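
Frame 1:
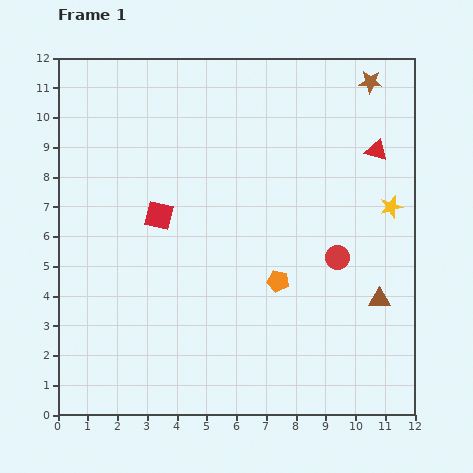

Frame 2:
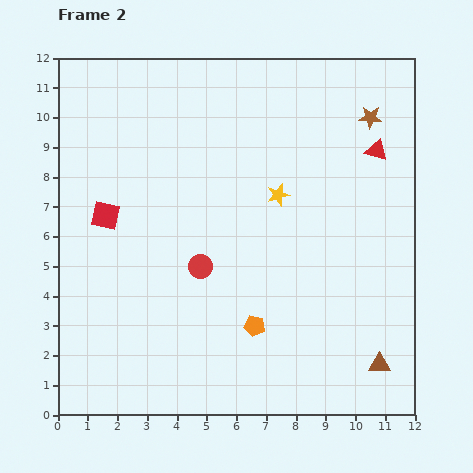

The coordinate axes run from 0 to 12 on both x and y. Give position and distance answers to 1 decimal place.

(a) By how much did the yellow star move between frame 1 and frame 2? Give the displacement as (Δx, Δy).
(-3.8, 0.4)

The yellow star was at (11.2, 7.0) in frame 1 and (7.4, 7.4) in frame 2.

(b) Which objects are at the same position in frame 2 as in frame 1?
the red triangle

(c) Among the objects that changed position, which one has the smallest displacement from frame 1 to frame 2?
the brown star

(moved 1.2)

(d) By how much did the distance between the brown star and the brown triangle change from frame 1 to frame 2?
+1.0

Distance in frame 1: 7.3. Distance in frame 2: 8.3.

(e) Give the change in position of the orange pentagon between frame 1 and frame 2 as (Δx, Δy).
(-0.8, -1.5)

The orange pentagon was at (7.4, 4.5) in frame 1 and (6.6, 3.0) in frame 2.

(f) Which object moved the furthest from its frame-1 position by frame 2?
the red circle

(moved 4.6; next 3.8)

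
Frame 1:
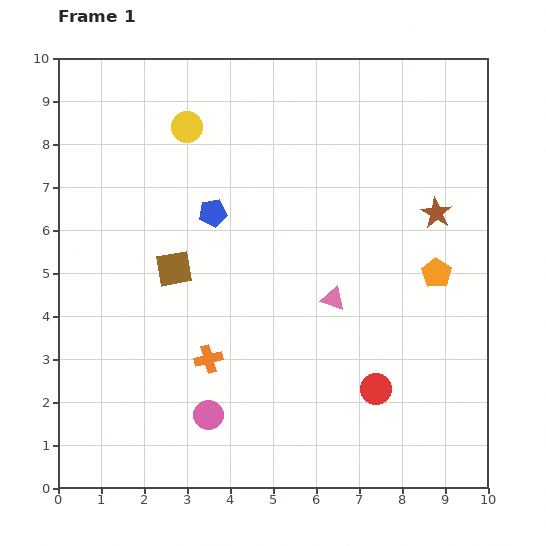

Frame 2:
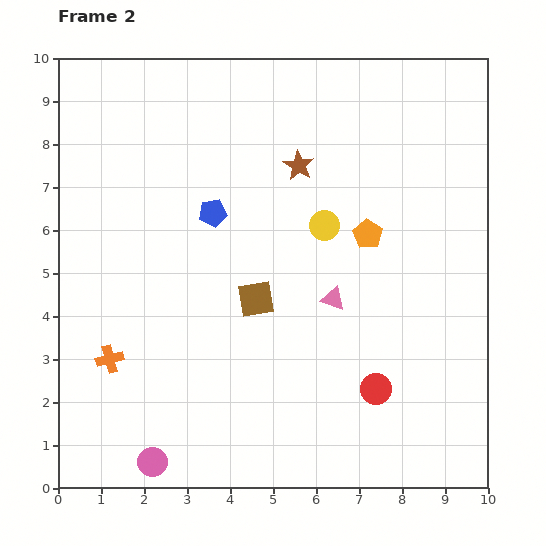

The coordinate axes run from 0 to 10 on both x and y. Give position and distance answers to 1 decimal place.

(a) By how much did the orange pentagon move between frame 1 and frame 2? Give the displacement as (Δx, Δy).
(-1.6, 0.9)

The orange pentagon was at (8.8, 5.0) in frame 1 and (7.2, 5.9) in frame 2.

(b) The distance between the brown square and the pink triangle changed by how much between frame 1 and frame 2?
-2.0

Distance in frame 1: 3.8. Distance in frame 2: 1.8.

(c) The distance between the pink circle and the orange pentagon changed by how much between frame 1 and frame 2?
+1.1

Distance in frame 1: 6.2. Distance in frame 2: 7.3.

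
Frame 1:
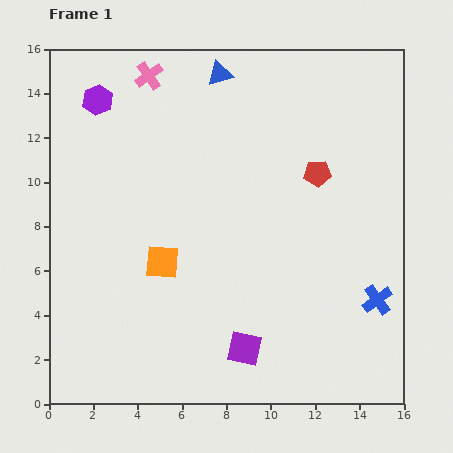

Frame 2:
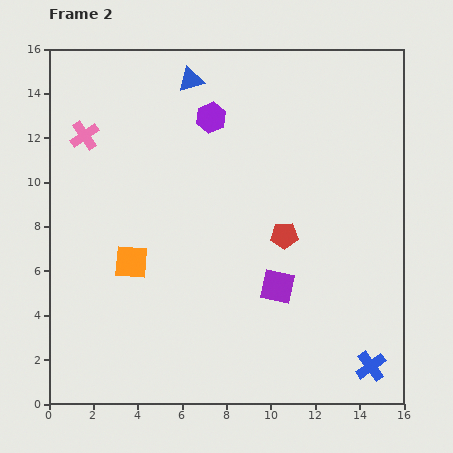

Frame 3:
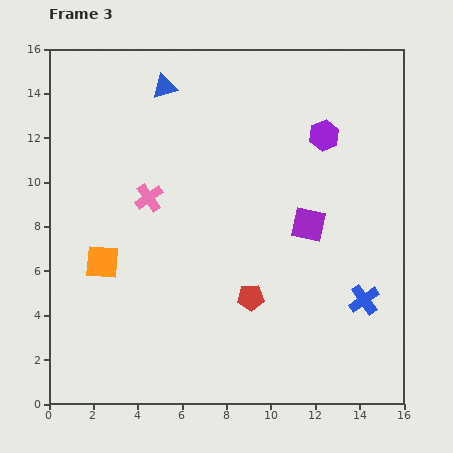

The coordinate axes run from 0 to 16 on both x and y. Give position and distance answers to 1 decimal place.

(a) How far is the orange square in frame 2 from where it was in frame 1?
1.4

The orange square moved from (5.1, 6.4) to (3.7, 6.4), a distance of √(1.4² + 0.0²) ≈ 1.4.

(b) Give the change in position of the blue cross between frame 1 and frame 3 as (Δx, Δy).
(-0.6, 0.0)

The blue cross was at (14.8, 4.7) in frame 1 and (14.2, 4.7) in frame 3.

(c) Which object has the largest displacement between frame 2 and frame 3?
the purple hexagon

(moved 5.2; next 4.0)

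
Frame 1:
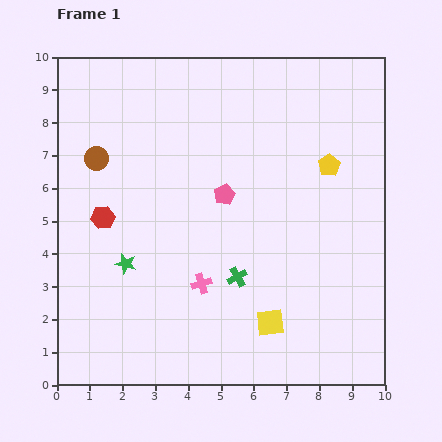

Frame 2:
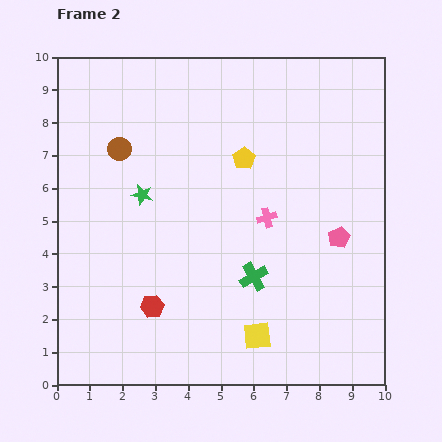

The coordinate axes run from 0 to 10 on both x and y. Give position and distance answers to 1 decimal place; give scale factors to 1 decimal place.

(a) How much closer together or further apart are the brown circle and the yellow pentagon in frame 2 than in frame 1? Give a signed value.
-3.3

Distance in frame 1: 7.1. Distance in frame 2: 3.8.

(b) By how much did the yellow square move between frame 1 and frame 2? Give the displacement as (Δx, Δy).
(-0.4, -0.4)

The yellow square was at (6.5, 1.9) in frame 1 and (6.1, 1.5) in frame 2.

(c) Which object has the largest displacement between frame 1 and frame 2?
the pink pentagon

(moved 3.7; next 3.1)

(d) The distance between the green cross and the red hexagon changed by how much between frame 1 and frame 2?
-1.3

Distance in frame 1: 4.5. Distance in frame 2: 3.2.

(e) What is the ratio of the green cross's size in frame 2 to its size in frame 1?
1.4×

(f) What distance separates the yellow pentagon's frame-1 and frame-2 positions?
2.6

The yellow pentagon moved from (8.3, 6.7) to (5.7, 6.9), a distance of √(2.6² + 0.2²) ≈ 2.6.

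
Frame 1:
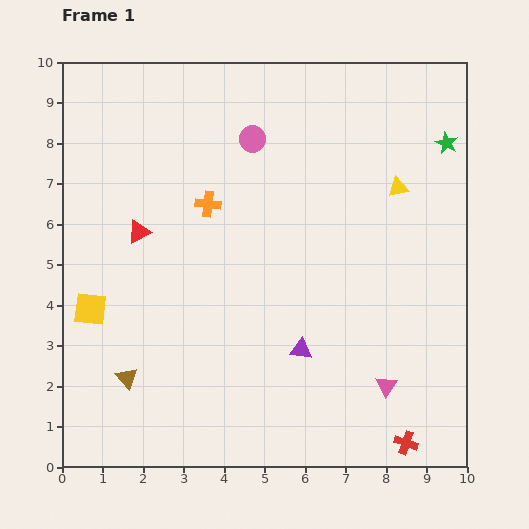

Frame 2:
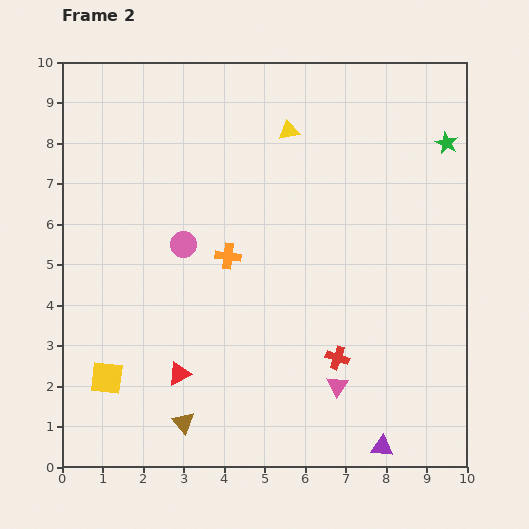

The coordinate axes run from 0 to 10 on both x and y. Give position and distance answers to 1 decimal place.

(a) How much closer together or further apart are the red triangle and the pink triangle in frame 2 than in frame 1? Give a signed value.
-3.3

Distance in frame 1: 7.2. Distance in frame 2: 3.9.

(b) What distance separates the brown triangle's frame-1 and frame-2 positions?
1.8

The brown triangle moved from (1.6, 2.2) to (3.0, 1.1), a distance of √(1.4² + 1.1²) ≈ 1.8.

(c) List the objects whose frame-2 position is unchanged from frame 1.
the green star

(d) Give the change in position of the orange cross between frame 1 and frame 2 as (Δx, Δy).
(0.5, -1.3)

The orange cross was at (3.6, 6.5) in frame 1 and (4.1, 5.2) in frame 2.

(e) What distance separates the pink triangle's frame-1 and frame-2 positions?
1.2

The pink triangle moved from (8.0, 2.0) to (6.8, 2.0), a distance of √(1.2² + 0.0²) ≈ 1.2.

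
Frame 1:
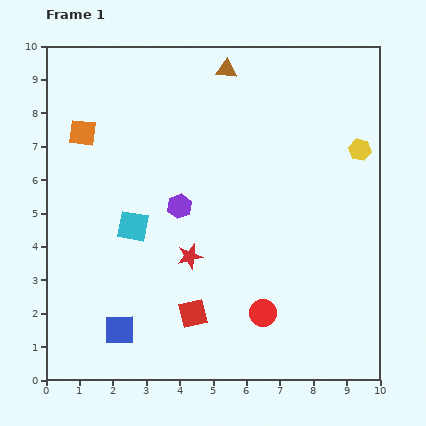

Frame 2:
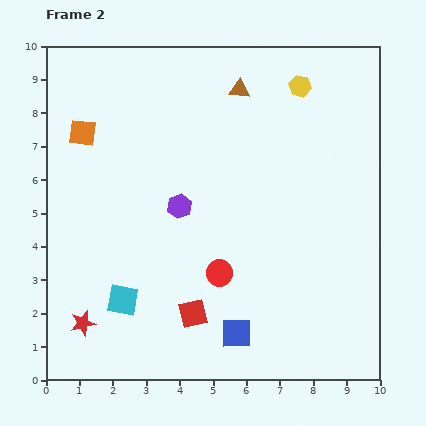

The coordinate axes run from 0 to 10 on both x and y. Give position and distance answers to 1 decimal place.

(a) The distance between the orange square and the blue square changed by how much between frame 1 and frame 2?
+1.6

Distance in frame 1: 6.0. Distance in frame 2: 7.6.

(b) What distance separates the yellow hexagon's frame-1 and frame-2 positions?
2.6

The yellow hexagon moved from (9.4, 6.9) to (7.6, 8.8), a distance of √(1.8² + 1.9²) ≈ 2.6.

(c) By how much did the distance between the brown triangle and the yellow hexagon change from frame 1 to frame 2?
-2.9

Distance in frame 1: 4.7. Distance in frame 2: 1.8.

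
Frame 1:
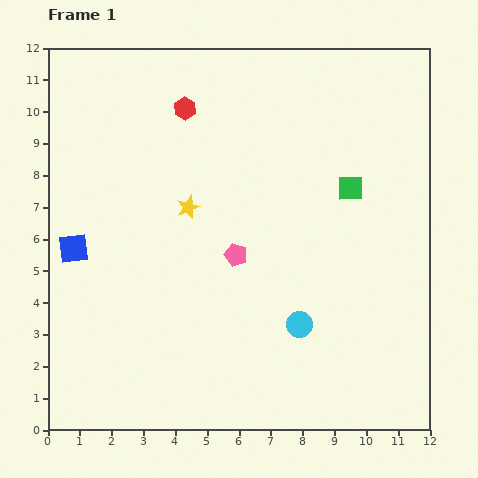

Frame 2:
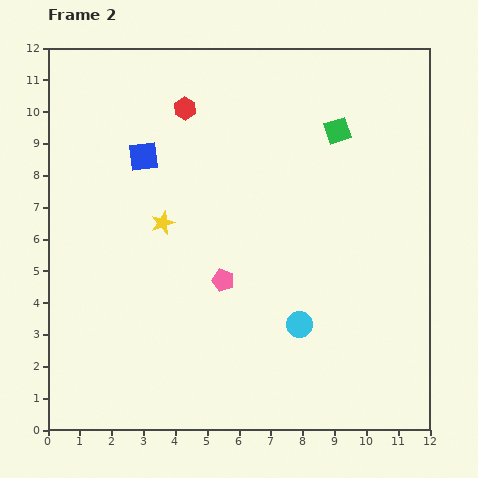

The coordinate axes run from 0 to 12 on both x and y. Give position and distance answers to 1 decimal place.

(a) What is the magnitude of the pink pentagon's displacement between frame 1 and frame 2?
0.9

The pink pentagon moved from (5.9, 5.5) to (5.5, 4.7), a distance of √(0.4² + 0.8²) ≈ 0.9.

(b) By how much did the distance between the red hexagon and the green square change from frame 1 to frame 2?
-0.9

Distance in frame 1: 5.8. Distance in frame 2: 4.9.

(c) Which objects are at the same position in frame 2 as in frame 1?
the cyan circle, the red hexagon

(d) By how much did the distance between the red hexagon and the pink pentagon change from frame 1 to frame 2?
+0.6

Distance in frame 1: 4.9. Distance in frame 2: 5.5.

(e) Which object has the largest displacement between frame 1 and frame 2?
the blue square

(moved 3.6; next 1.8)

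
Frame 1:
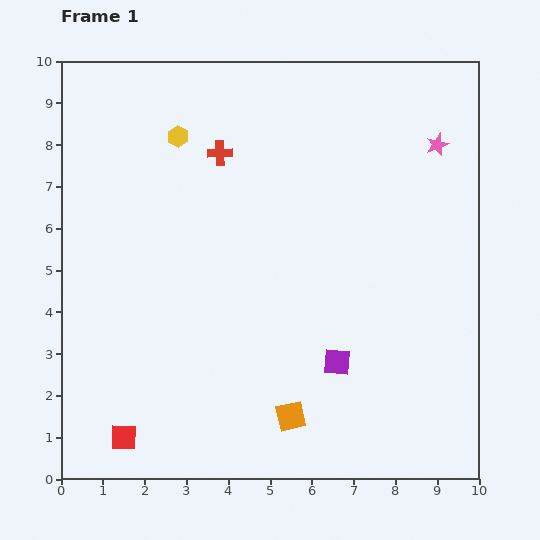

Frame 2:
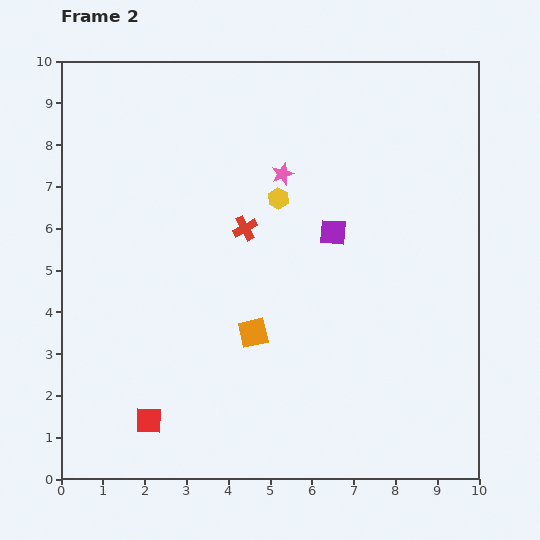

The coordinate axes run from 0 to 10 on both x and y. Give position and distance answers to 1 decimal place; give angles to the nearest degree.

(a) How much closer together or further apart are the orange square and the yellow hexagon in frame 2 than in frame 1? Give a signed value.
-3.9

Distance in frame 1: 7.2. Distance in frame 2: 3.3.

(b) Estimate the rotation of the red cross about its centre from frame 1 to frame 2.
27° counter-clockwise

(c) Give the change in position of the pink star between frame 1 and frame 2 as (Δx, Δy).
(-3.7, -0.7)

The pink star was at (9.0, 8.0) in frame 1 and (5.3, 7.3) in frame 2.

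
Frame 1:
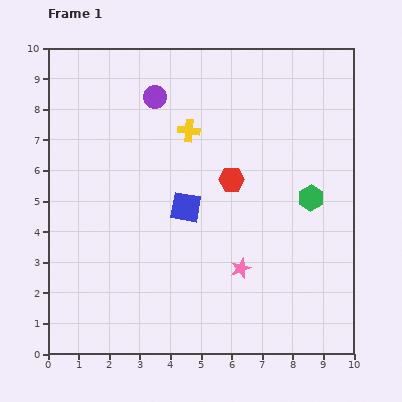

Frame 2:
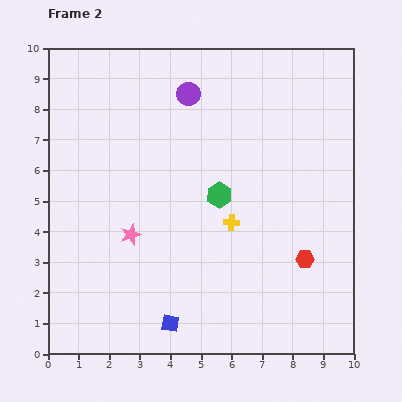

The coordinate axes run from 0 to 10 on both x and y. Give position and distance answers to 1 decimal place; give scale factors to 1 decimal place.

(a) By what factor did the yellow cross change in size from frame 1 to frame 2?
0.7×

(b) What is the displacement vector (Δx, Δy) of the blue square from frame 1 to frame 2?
(-0.5, -3.8)

The blue square was at (4.5, 4.8) in frame 1 and (4.0, 1.0) in frame 2.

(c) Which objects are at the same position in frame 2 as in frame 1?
none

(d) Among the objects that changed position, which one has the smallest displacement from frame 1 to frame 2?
the purple circle

(moved 1.1)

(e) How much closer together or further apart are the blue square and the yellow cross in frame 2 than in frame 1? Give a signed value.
+1.4

Distance in frame 1: 2.5. Distance in frame 2: 3.9.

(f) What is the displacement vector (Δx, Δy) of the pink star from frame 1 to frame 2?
(-3.6, 1.1)

The pink star was at (6.3, 2.8) in frame 1 and (2.7, 3.9) in frame 2.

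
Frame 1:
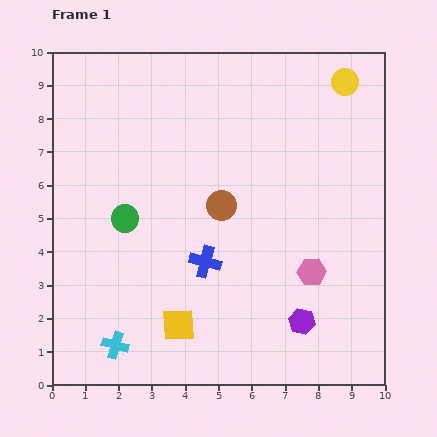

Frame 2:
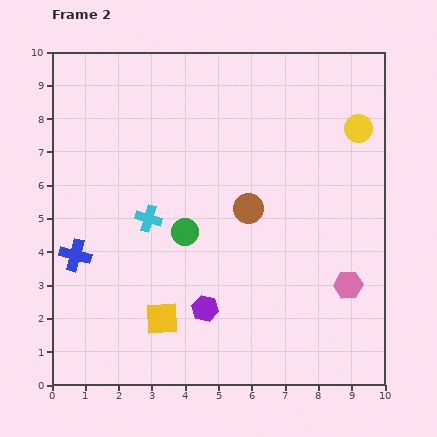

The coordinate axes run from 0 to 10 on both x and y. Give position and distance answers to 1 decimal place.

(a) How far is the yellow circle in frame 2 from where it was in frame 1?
1.5

The yellow circle moved from (8.8, 9.1) to (9.2, 7.7), a distance of √(0.4² + 1.4²) ≈ 1.5.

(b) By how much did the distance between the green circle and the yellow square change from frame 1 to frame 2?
-0.9

Distance in frame 1: 3.6. Distance in frame 2: 2.7.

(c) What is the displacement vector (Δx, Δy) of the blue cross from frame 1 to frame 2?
(-3.9, 0.2)

The blue cross was at (4.6, 3.7) in frame 1 and (0.7, 3.9) in frame 2.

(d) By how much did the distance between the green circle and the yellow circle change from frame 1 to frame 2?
-1.7

Distance in frame 1: 7.8. Distance in frame 2: 6.1.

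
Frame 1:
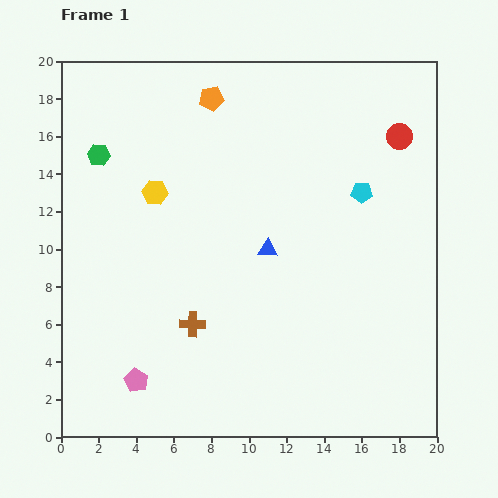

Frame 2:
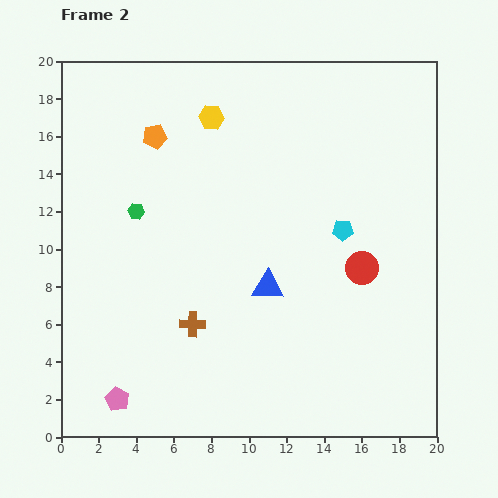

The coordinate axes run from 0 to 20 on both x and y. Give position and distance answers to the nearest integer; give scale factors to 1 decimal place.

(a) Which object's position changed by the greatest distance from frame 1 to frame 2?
the red circle

(moved 7; next 5)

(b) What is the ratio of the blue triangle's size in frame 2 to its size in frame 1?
1.6×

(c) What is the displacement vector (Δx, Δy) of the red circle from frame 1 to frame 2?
(-2, -7)

The red circle was at (18, 16) in frame 1 and (16, 9) in frame 2.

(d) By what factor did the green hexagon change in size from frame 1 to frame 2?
0.7×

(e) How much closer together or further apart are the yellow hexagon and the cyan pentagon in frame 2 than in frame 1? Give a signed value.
-2

Distance in frame 1: 11. Distance in frame 2: 9.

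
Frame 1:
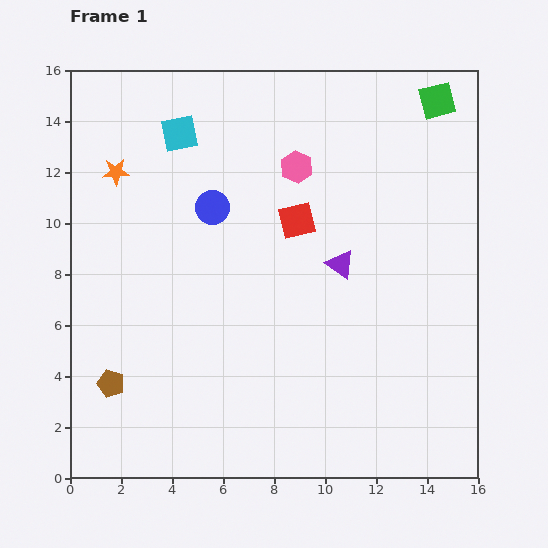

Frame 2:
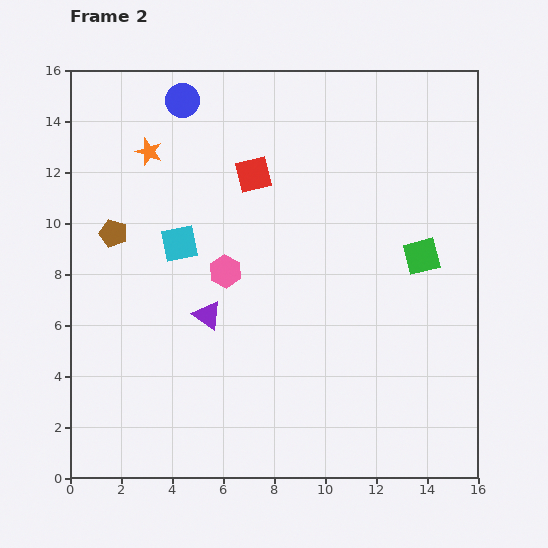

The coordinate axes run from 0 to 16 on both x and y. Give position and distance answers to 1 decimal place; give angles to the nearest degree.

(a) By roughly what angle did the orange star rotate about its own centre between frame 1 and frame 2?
23° clockwise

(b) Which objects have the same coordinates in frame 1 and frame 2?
none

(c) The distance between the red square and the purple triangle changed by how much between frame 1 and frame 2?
+3.4

Distance in frame 1: 2.4. Distance in frame 2: 5.8.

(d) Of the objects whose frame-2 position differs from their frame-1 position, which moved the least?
the orange star

(moved 1.5)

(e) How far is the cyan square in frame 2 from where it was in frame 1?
4.3

The cyan square moved from (4.3, 13.5) to (4.3, 9.2), a distance of √(0.0² + 4.3²) ≈ 4.3.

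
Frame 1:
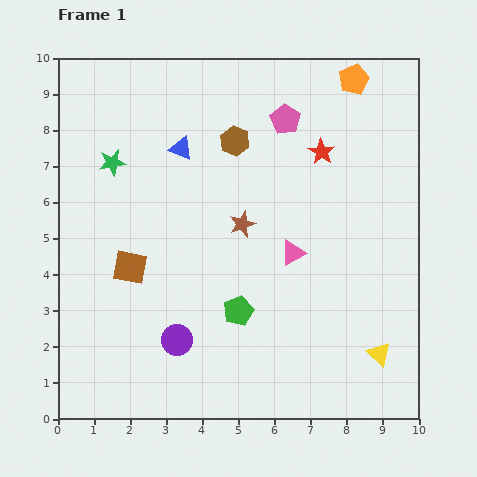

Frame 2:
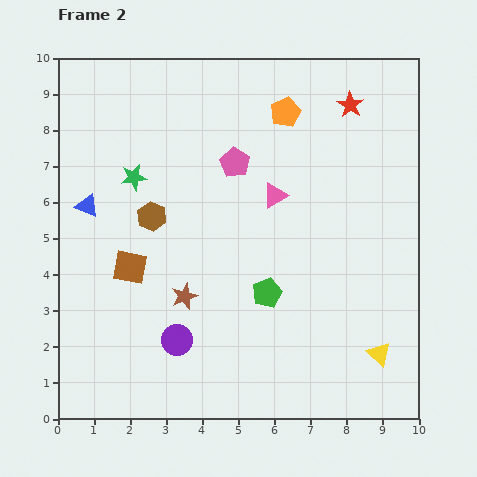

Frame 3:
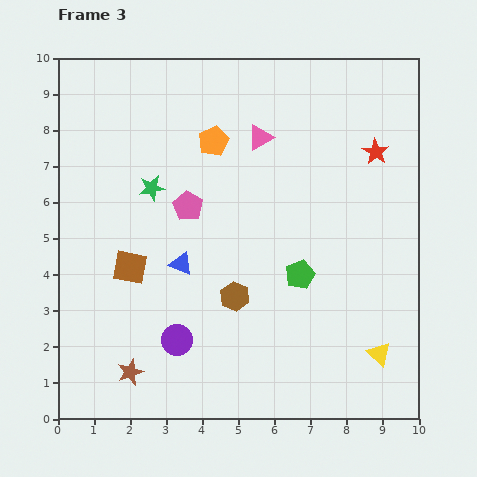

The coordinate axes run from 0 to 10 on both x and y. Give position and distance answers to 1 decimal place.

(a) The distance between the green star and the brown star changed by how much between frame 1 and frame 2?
-0.4

Distance in frame 1: 4.0. Distance in frame 2: 3.6.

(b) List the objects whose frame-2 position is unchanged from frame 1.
the yellow triangle, the purple circle, the brown square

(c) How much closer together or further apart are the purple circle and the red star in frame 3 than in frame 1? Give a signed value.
+1.0

Distance in frame 1: 6.6. Distance in frame 3: 7.6.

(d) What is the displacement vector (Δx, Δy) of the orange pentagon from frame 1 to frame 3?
(-3.9, -1.7)

The orange pentagon was at (8.2, 9.4) in frame 1 and (4.3, 7.7) in frame 3.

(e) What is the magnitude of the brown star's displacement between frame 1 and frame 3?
5.1

The brown star moved from (5.1, 5.4) to (2.0, 1.3), a distance of √(3.1² + 4.1²) ≈ 5.1.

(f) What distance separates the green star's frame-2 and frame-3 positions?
0.6

The green star moved from (2.1, 6.7) to (2.6, 6.4), a distance of √(0.5² + 0.3²) ≈ 0.6.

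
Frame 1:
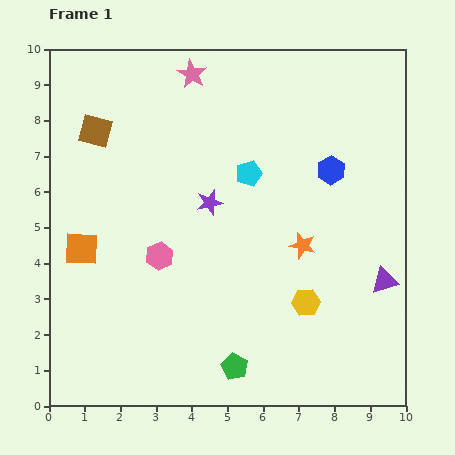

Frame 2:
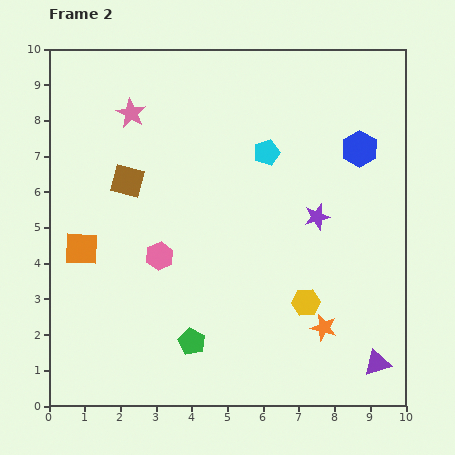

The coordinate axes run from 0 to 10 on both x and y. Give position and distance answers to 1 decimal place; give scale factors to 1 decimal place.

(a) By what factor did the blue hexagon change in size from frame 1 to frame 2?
1.3×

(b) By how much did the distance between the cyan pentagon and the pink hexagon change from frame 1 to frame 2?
+0.8

Distance in frame 1: 3.4. Distance in frame 2: 4.2.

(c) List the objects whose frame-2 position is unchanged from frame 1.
the pink hexagon, the orange square, the yellow hexagon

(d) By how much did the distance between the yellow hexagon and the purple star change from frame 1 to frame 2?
-1.5

Distance in frame 1: 3.9. Distance in frame 2: 2.4.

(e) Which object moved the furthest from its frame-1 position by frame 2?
the purple star

(moved 3.0; next 2.4)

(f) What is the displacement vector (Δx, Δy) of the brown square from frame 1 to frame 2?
(0.9, -1.4)

The brown square was at (1.3, 7.7) in frame 1 and (2.2, 6.3) in frame 2.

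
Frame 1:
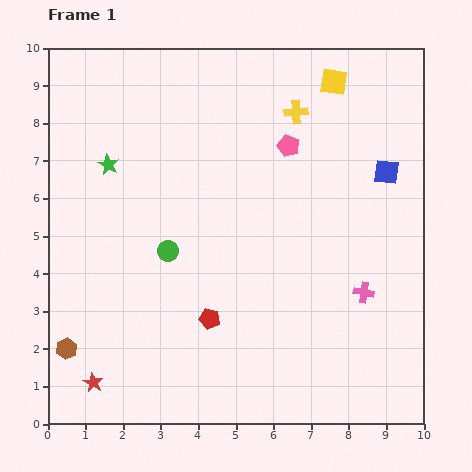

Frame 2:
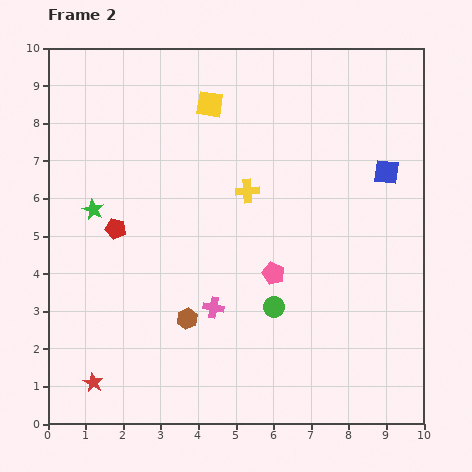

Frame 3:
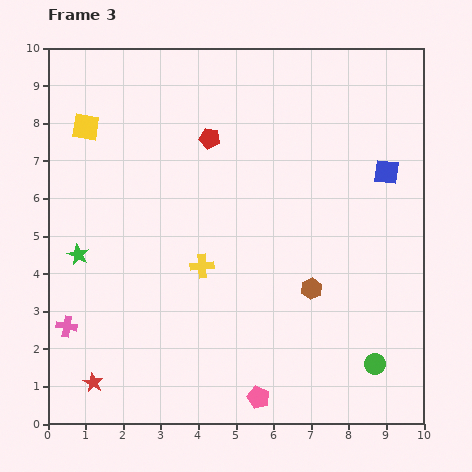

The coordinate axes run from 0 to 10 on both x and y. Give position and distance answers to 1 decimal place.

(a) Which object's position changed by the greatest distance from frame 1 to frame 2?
the pink cross

(moved 4.0; next 3.5)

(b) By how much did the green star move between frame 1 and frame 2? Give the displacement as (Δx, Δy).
(-0.4, -1.2)

The green star was at (1.6, 6.9) in frame 1 and (1.2, 5.7) in frame 2.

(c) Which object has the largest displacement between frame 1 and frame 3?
the pink cross

(moved 8.0; next 6.7)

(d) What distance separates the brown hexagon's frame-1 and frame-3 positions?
6.7

The brown hexagon moved from (0.5, 2.0) to (7.0, 3.6), a distance of √(6.5² + 1.6²) ≈ 6.7.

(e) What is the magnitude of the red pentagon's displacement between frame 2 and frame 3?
3.5

The red pentagon moved from (1.8, 5.2) to (4.3, 7.6), a distance of √(2.5² + 2.4²) ≈ 3.5.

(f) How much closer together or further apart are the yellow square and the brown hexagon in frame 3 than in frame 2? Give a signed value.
+1.7

Distance in frame 2: 5.7. Distance in frame 3: 7.4.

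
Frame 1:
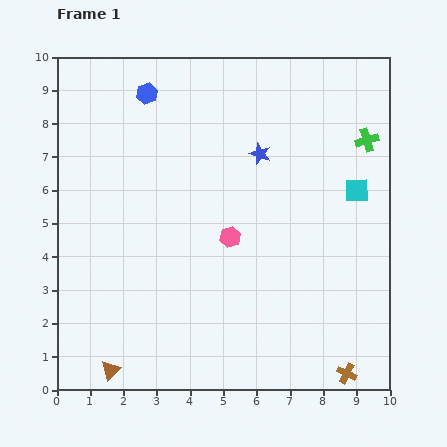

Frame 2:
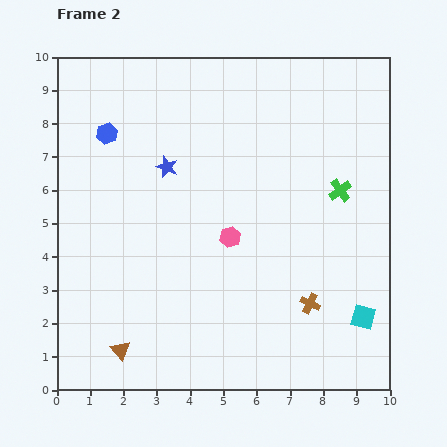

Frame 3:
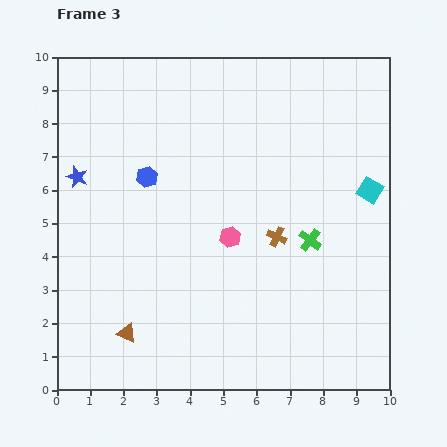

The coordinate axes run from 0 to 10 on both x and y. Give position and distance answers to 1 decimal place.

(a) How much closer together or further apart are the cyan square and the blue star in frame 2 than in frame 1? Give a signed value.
+4.3

Distance in frame 1: 3.1. Distance in frame 2: 7.4.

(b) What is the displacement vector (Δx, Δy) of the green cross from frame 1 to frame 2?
(-0.8, -1.5)

The green cross was at (9.3, 7.5) in frame 1 and (8.5, 6.0) in frame 2.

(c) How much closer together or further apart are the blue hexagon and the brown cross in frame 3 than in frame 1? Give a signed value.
-6.0

Distance in frame 1: 10.3. Distance in frame 3: 4.3.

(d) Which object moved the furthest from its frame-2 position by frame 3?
the cyan square

(moved 3.8; next 2.7)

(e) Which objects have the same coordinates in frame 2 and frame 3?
the pink hexagon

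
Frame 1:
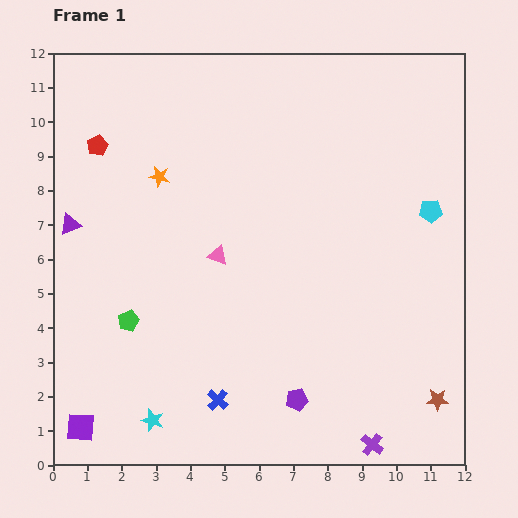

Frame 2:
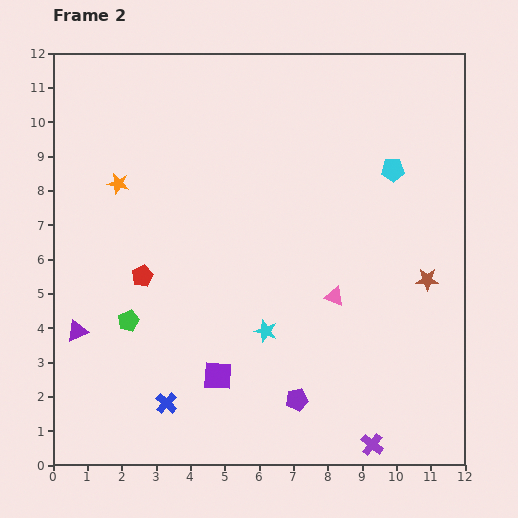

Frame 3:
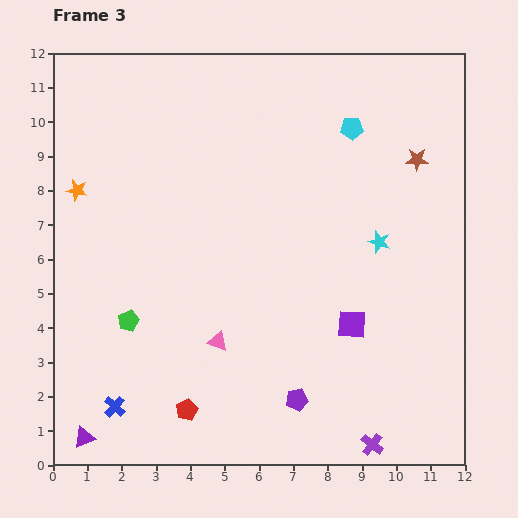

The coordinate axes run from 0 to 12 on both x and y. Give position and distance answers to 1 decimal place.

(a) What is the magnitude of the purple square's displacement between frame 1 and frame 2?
4.3

The purple square moved from (0.8, 1.1) to (4.8, 2.6), a distance of √(4.0² + 1.5²) ≈ 4.3.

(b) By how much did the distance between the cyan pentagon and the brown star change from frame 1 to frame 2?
-2.1

Distance in frame 1: 5.5. Distance in frame 2: 3.4.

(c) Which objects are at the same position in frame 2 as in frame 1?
the green pentagon, the purple cross, the purple pentagon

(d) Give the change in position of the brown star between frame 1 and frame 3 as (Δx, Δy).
(-0.6, 7.0)

The brown star was at (11.2, 1.9) in frame 1 and (10.6, 8.9) in frame 3.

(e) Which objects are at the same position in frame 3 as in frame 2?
the green pentagon, the purple cross, the purple pentagon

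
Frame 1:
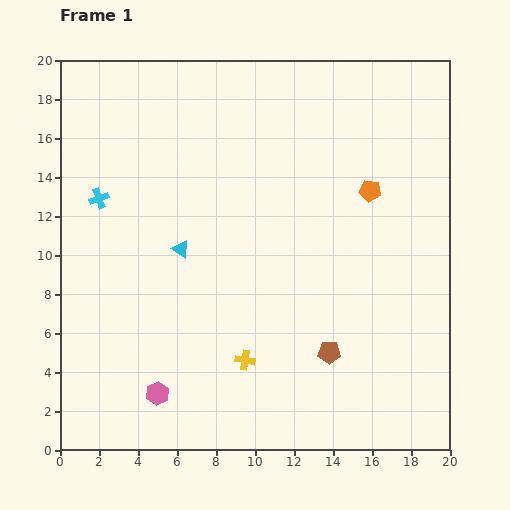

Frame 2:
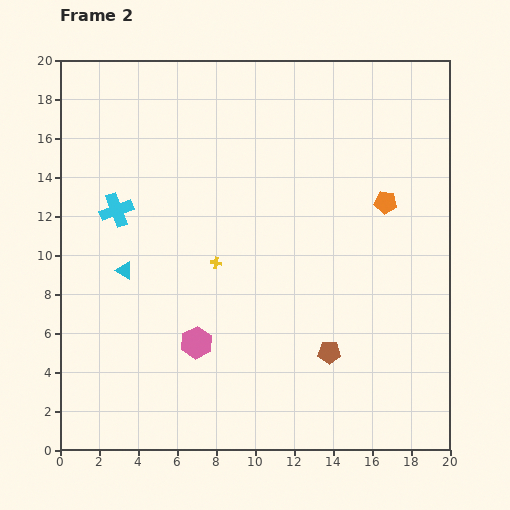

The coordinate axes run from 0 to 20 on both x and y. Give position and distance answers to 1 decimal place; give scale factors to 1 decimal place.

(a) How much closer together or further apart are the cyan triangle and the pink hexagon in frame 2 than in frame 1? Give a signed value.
-2.3

Distance in frame 1: 7.5. Distance in frame 2: 5.2.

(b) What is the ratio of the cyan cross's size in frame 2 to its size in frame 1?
1.7×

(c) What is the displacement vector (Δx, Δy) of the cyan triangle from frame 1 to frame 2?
(-2.9, -1.1)

The cyan triangle was at (6.2, 10.3) in frame 1 and (3.3, 9.2) in frame 2.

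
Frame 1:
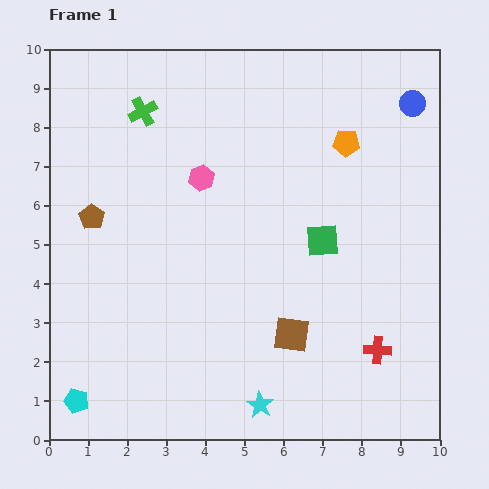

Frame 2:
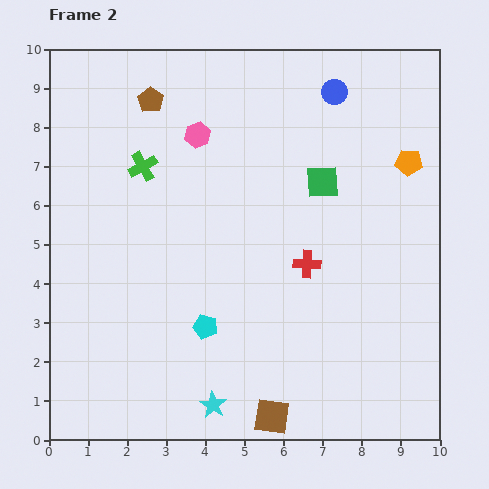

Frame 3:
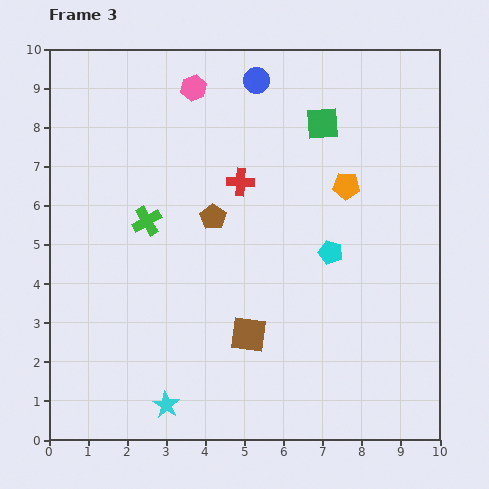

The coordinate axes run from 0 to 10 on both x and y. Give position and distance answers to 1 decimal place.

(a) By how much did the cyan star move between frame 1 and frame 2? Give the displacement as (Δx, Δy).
(-1.2, 0.0)

The cyan star was at (5.4, 0.9) in frame 1 and (4.2, 0.9) in frame 2.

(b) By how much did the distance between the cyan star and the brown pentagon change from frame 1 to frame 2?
+1.6

Distance in frame 1: 6.4. Distance in frame 2: 8.0.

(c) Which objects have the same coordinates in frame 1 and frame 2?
none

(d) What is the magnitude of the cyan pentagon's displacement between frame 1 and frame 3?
7.5

The cyan pentagon moved from (0.7, 1.0) to (7.2, 4.8), a distance of √(6.5² + 3.8²) ≈ 7.5.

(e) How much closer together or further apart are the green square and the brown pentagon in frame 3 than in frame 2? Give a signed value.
-1.2

Distance in frame 2: 4.9. Distance in frame 3: 3.7.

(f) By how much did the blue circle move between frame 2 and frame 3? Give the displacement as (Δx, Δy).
(-2.0, 0.3)

The blue circle was at (7.3, 8.9) in frame 2 and (5.3, 9.2) in frame 3.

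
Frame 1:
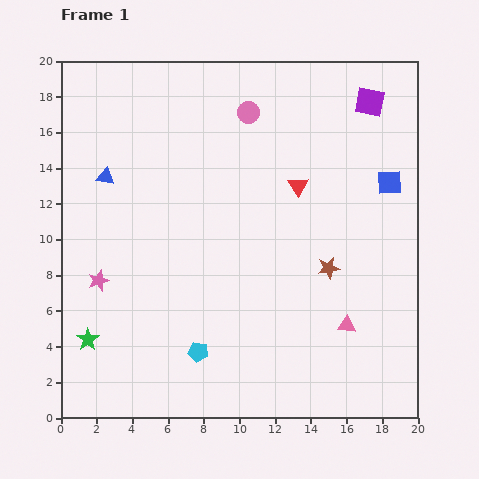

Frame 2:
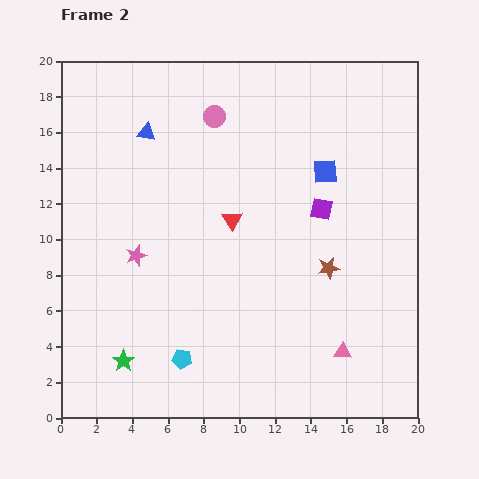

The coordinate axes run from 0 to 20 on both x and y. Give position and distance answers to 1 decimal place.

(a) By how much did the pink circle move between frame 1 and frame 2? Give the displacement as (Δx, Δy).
(-1.9, -0.2)

The pink circle was at (10.5, 17.1) in frame 1 and (8.6, 16.9) in frame 2.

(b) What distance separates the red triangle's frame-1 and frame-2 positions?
4.2

The red triangle moved from (13.3, 13.0) to (9.6, 11.1), a distance of √(3.7² + 1.9²) ≈ 4.2.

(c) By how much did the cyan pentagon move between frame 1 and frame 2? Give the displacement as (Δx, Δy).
(-0.9, -0.4)

The cyan pentagon was at (7.7, 3.7) in frame 1 and (6.8, 3.3) in frame 2.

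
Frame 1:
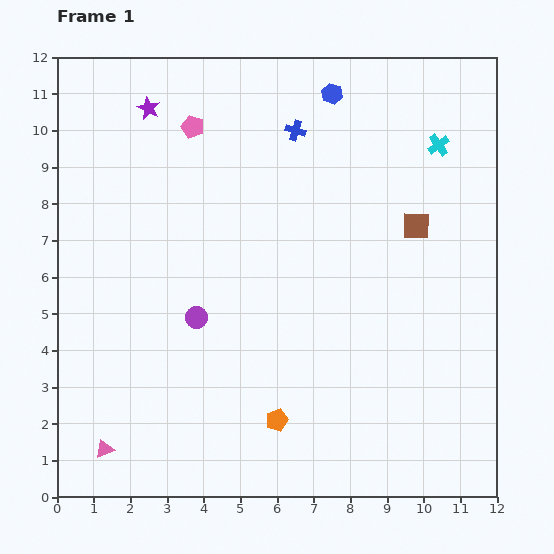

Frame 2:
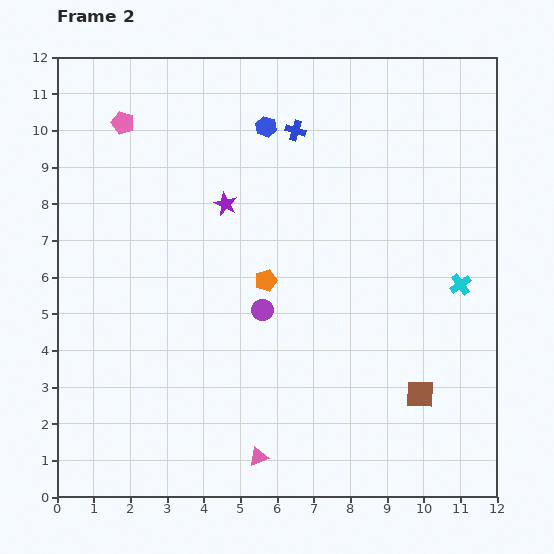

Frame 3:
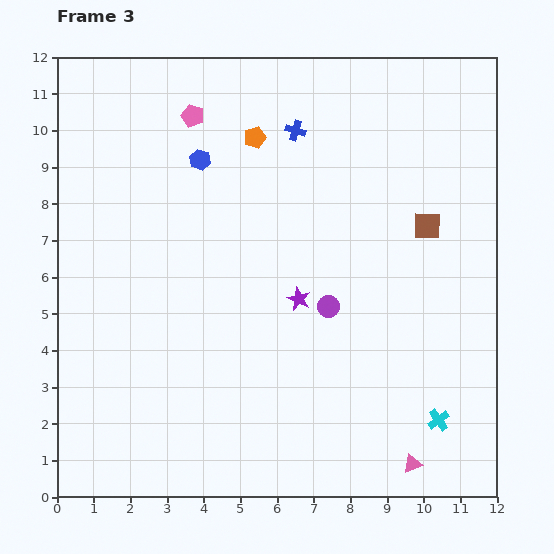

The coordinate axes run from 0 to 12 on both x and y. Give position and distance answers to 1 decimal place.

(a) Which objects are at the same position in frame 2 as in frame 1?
the blue cross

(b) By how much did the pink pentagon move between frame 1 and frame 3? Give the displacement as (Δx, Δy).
(0.0, 0.3)

The pink pentagon was at (3.7, 10.1) in frame 1 and (3.7, 10.4) in frame 3.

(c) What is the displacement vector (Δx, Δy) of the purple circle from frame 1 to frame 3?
(3.6, 0.3)

The purple circle was at (3.8, 4.9) in frame 1 and (7.4, 5.2) in frame 3.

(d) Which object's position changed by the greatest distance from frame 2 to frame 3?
the brown square

(moved 4.6; next 4.2)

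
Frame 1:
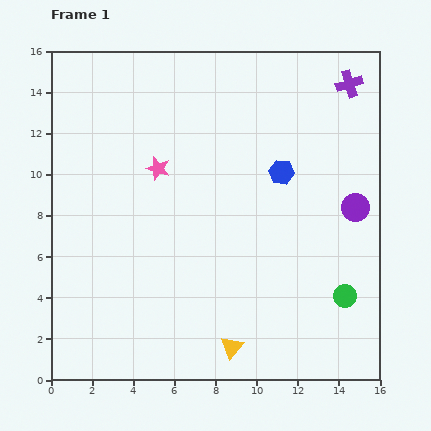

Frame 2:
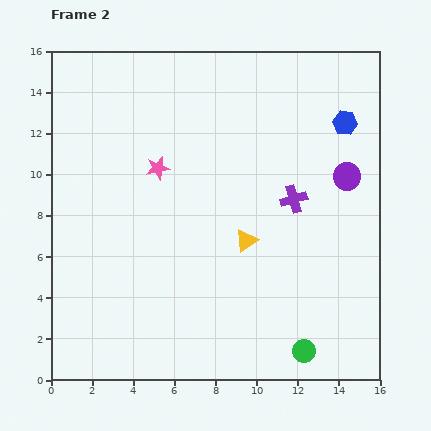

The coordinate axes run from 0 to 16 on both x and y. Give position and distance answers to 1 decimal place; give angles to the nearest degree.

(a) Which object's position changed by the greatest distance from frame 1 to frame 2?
the purple cross

(moved 6.2; next 5.2)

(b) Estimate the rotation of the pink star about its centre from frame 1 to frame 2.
29° counter-clockwise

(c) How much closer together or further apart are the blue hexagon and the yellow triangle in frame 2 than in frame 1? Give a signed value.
-1.3

Distance in frame 1: 8.8. Distance in frame 2: 7.5.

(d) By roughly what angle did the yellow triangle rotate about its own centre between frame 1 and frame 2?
15° clockwise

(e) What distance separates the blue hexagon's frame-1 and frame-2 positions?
3.9

The blue hexagon moved from (11.2, 10.1) to (14.3, 12.5), a distance of √(3.1² + 2.4²) ≈ 3.9.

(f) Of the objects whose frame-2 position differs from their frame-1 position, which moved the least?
the purple circle

(moved 1.6)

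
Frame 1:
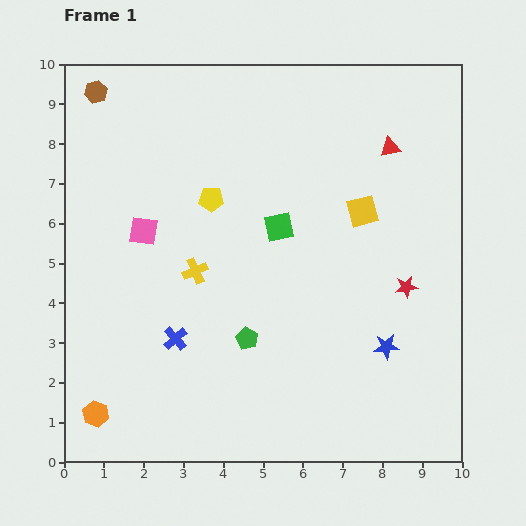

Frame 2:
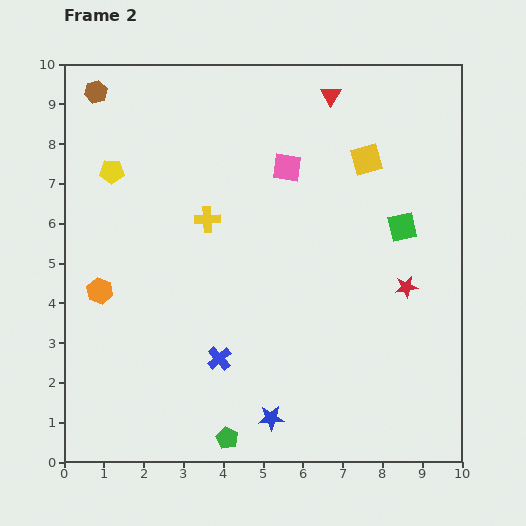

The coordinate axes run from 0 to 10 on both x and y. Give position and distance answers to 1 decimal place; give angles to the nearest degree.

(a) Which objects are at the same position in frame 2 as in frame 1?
the brown hexagon, the red star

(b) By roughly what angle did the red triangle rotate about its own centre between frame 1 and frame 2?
47° counter-clockwise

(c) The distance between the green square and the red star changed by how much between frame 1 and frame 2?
-2.0

Distance in frame 1: 3.5. Distance in frame 2: 1.5.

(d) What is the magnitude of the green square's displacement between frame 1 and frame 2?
3.1

The green square moved from (5.4, 5.9) to (8.5, 5.9), a distance of √(3.1² + 0.0²) ≈ 3.1.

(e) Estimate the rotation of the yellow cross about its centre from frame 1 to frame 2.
21° clockwise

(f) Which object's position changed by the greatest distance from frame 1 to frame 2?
the pink square

(moved 3.9; next 3.4)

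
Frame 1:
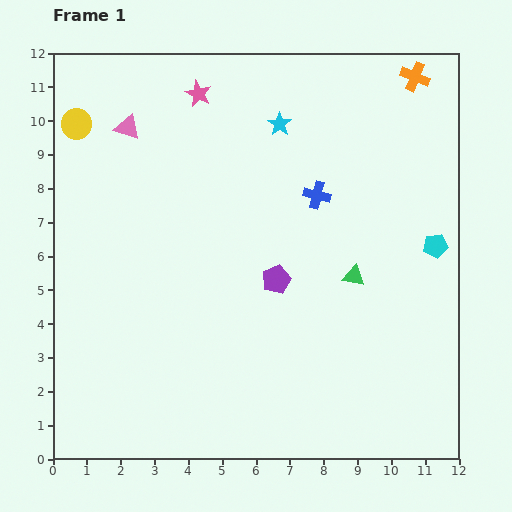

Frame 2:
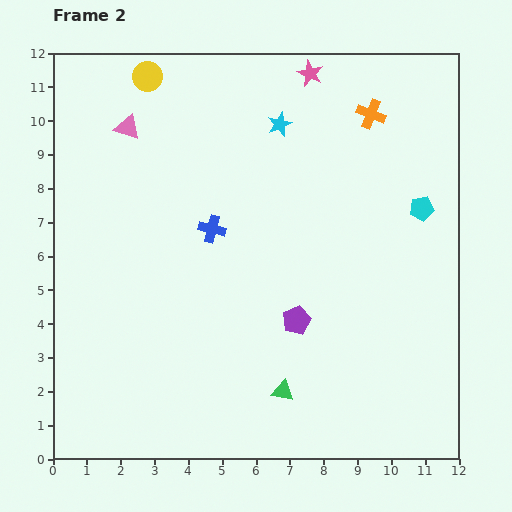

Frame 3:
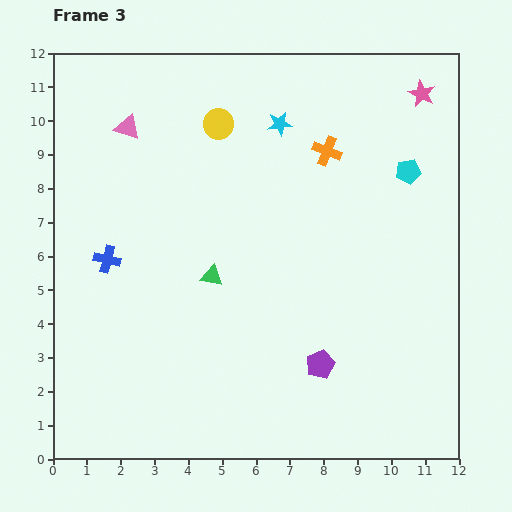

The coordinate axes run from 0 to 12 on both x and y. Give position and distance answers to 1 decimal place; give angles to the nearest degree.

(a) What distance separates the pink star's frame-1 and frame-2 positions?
3.4

The pink star moved from (4.3, 10.8) to (7.6, 11.4), a distance of √(3.3² + 0.6²) ≈ 3.4.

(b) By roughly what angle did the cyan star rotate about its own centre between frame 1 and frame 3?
30° clockwise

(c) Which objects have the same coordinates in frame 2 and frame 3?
the cyan star, the pink triangle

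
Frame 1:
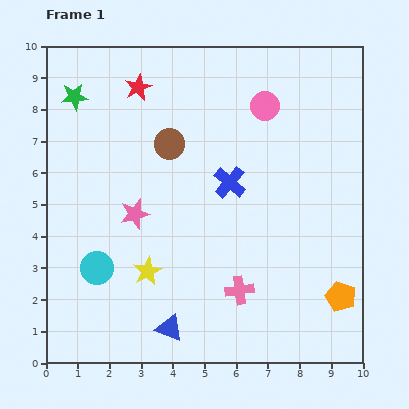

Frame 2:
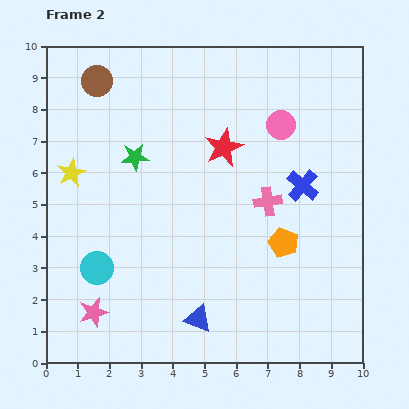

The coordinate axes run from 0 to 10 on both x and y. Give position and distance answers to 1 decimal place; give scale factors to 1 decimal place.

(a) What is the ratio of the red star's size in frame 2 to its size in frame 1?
1.4×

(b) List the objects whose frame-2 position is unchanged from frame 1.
the cyan circle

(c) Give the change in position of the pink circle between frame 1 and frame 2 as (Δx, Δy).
(0.5, -0.6)

The pink circle was at (6.9, 8.1) in frame 1 and (7.4, 7.5) in frame 2.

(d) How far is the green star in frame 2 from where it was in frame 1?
2.7

The green star moved from (0.9, 8.4) to (2.8, 6.5), a distance of √(1.9² + 1.9²) ≈ 2.7.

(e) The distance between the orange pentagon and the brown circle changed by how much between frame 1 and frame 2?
+0.6

Distance in frame 1: 7.2. Distance in frame 2: 7.8.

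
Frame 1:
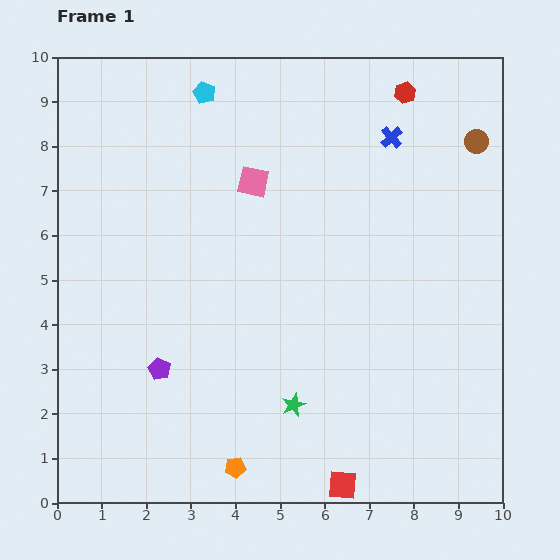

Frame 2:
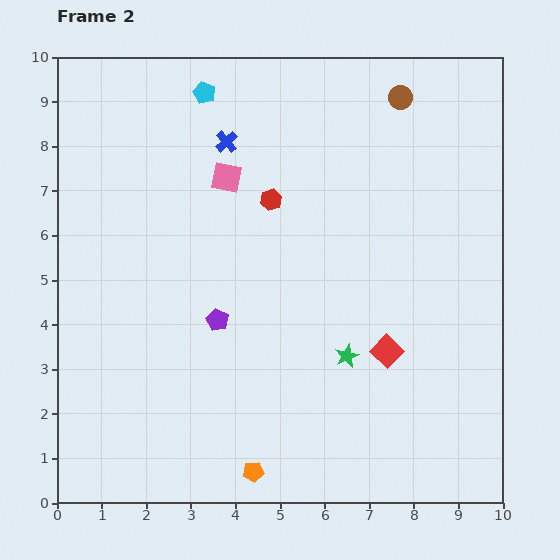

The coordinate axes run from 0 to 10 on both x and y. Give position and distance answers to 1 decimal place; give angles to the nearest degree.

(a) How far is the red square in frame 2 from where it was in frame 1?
3.2

The red square moved from (6.4, 0.4) to (7.4, 3.4), a distance of √(1.0² + 3.0²) ≈ 3.2.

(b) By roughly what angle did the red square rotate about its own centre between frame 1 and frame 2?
40° clockwise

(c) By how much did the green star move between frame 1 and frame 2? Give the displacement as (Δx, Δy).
(1.2, 1.1)

The green star was at (5.3, 2.2) in frame 1 and (6.5, 3.3) in frame 2.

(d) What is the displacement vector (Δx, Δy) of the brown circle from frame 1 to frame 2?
(-1.7, 1.0)

The brown circle was at (9.4, 8.1) in frame 1 and (7.7, 9.1) in frame 2.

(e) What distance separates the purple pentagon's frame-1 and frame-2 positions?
1.7

The purple pentagon moved from (2.3, 3.0) to (3.6, 4.1), a distance of √(1.3² + 1.1²) ≈ 1.7.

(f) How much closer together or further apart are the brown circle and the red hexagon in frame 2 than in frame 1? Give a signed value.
+1.8

Distance in frame 1: 1.9. Distance in frame 2: 3.7.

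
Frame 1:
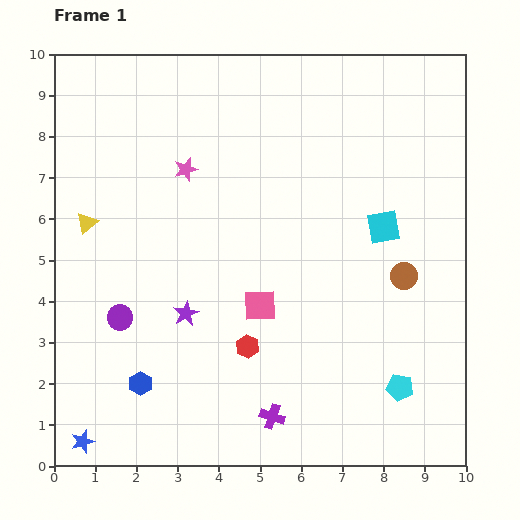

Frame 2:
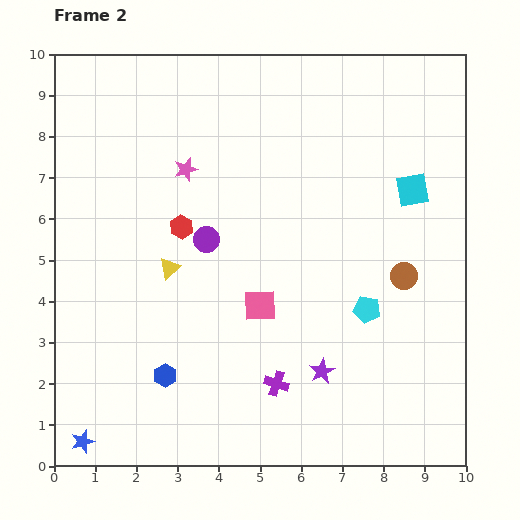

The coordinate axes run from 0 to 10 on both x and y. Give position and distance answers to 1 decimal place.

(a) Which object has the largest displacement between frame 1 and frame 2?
the purple star

(moved 3.6; next 3.3)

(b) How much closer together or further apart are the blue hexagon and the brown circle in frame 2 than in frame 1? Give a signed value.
-0.6

Distance in frame 1: 6.9. Distance in frame 2: 6.3.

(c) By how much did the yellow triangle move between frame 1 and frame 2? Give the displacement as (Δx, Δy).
(2.0, -1.1)

The yellow triangle was at (0.8, 5.9) in frame 1 and (2.8, 4.8) in frame 2.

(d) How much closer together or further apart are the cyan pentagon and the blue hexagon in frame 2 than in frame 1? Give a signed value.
-1.1

Distance in frame 1: 6.3. Distance in frame 2: 5.2.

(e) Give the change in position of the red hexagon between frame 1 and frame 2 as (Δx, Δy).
(-1.6, 2.9)

The red hexagon was at (4.7, 2.9) in frame 1 and (3.1, 5.8) in frame 2.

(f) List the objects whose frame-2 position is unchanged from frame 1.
the brown circle, the pink square, the pink star, the blue star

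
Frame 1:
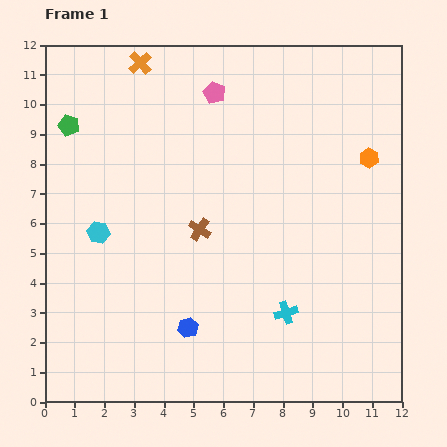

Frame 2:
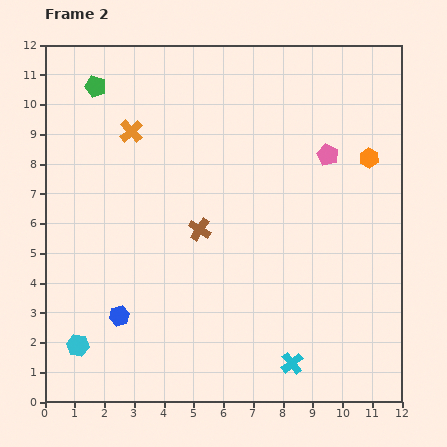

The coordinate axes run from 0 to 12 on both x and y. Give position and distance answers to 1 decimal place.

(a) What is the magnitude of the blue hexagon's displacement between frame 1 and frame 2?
2.3

The blue hexagon moved from (4.8, 2.5) to (2.5, 2.9), a distance of √(2.3² + 0.4²) ≈ 2.3.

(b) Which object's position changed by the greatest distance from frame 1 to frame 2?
the pink pentagon

(moved 4.3; next 3.9)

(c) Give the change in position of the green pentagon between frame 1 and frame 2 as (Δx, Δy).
(0.9, 1.3)

The green pentagon was at (0.8, 9.3) in frame 1 and (1.7, 10.6) in frame 2.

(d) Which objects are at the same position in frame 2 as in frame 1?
the orange hexagon, the brown cross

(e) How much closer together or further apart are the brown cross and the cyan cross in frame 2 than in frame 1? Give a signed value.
+1.5

Distance in frame 1: 4.0. Distance in frame 2: 5.5.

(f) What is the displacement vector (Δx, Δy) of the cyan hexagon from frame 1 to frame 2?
(-0.7, -3.8)

The cyan hexagon was at (1.8, 5.7) in frame 1 and (1.1, 1.9) in frame 2.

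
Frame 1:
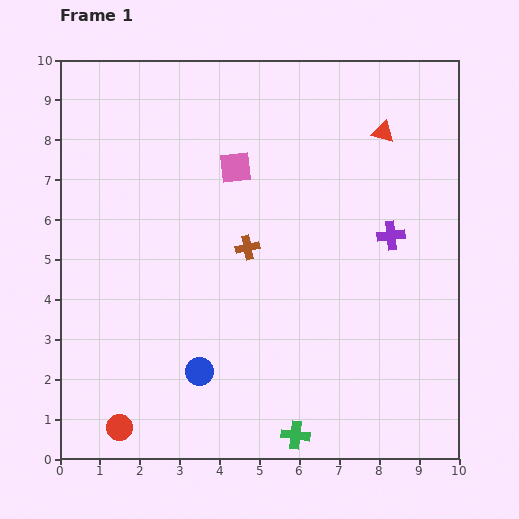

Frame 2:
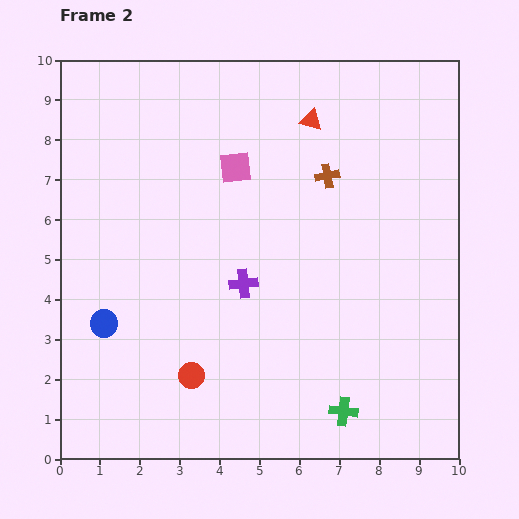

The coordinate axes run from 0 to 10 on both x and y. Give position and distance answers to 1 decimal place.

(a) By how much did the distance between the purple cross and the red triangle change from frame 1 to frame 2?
+1.8

Distance in frame 1: 2.6. Distance in frame 2: 4.4.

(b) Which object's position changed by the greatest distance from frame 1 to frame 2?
the purple cross

(moved 3.9; next 2.7)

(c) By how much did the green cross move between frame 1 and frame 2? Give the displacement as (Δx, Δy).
(1.2, 0.6)

The green cross was at (5.9, 0.6) in frame 1 and (7.1, 1.2) in frame 2.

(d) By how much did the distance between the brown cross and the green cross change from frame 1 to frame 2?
+1.0

Distance in frame 1: 4.9. Distance in frame 2: 5.9.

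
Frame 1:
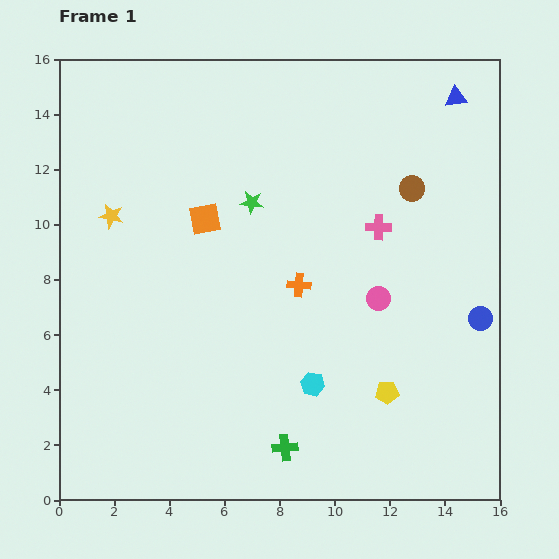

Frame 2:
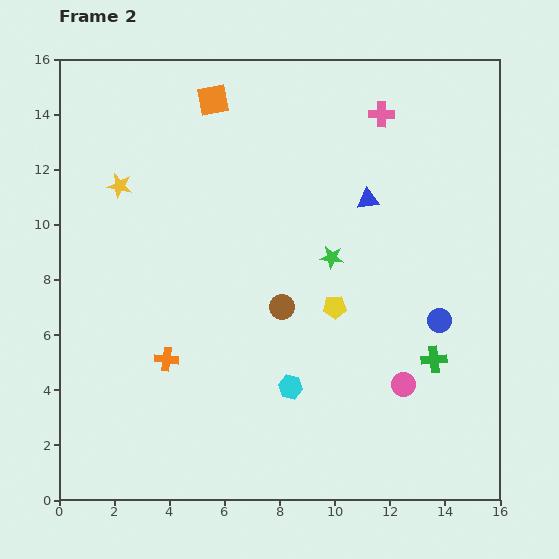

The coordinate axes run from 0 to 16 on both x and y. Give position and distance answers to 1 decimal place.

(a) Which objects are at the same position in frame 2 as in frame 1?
none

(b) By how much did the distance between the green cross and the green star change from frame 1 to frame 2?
-3.8

Distance in frame 1: 9.0. Distance in frame 2: 5.2.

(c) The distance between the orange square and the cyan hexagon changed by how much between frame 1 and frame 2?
+3.6

Distance in frame 1: 7.2. Distance in frame 2: 10.8.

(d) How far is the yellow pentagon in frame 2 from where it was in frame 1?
3.6

The yellow pentagon moved from (11.9, 3.9) to (10.0, 7.0), a distance of √(1.9² + 3.1²) ≈ 3.6.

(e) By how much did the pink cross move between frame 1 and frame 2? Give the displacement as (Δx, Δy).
(0.1, 4.1)

The pink cross was at (11.6, 9.9) in frame 1 and (11.7, 14.0) in frame 2.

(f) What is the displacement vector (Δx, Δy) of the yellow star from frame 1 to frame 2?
(0.3, 1.1)

The yellow star was at (1.9, 10.3) in frame 1 and (2.2, 11.4) in frame 2.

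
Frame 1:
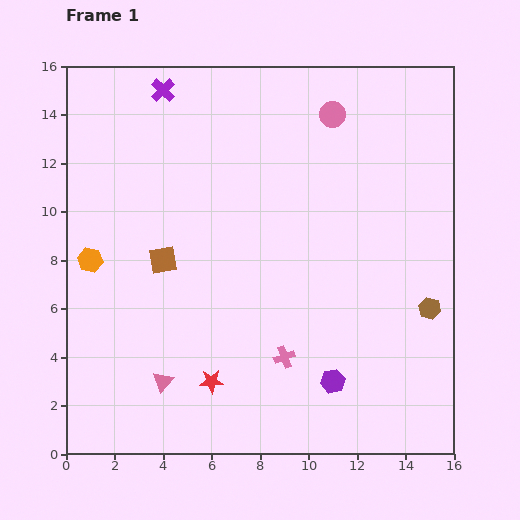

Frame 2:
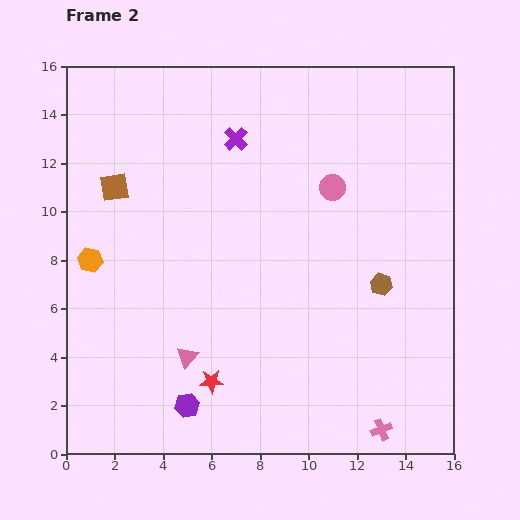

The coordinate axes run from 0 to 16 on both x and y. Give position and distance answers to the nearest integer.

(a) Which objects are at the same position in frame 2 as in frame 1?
the orange hexagon, the red star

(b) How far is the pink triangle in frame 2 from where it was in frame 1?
1

The pink triangle moved from (4, 3) to (5, 4), a distance of √(1² + 1²) ≈ 1.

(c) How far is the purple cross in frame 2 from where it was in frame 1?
4

The purple cross moved from (4, 15) to (7, 13), a distance of √(3² + 2²) ≈ 4.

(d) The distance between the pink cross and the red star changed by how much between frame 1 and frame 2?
+4

Distance in frame 1: 3. Distance in frame 2: 7.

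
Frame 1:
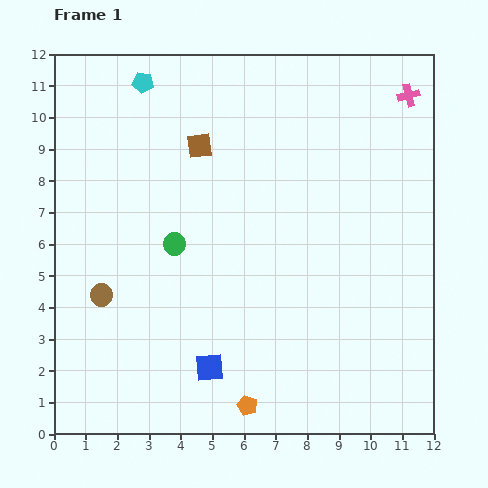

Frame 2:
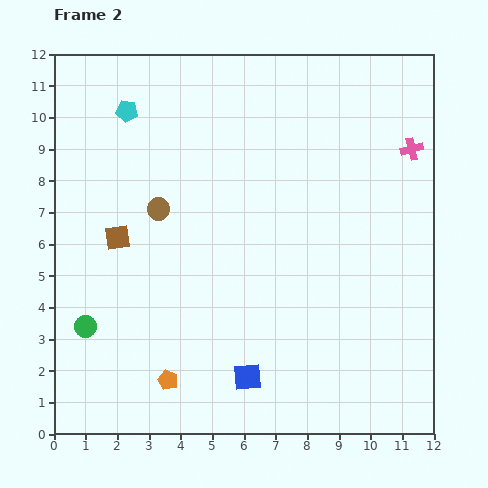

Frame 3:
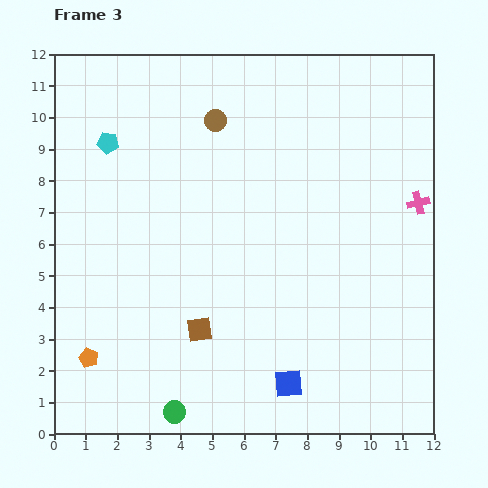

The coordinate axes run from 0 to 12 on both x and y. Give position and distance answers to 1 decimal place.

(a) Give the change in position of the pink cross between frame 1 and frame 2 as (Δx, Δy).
(0.1, -1.7)

The pink cross was at (11.2, 10.7) in frame 1 and (11.3, 9.0) in frame 2.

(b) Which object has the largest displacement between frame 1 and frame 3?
the brown circle

(moved 6.6; next 5.8)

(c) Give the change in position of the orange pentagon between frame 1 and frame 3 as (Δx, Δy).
(-5.0, 1.5)

The orange pentagon was at (6.1, 0.9) in frame 1 and (1.1, 2.4) in frame 3.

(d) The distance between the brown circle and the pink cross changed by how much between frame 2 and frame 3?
-1.3

Distance in frame 2: 8.2. Distance in frame 3: 6.9.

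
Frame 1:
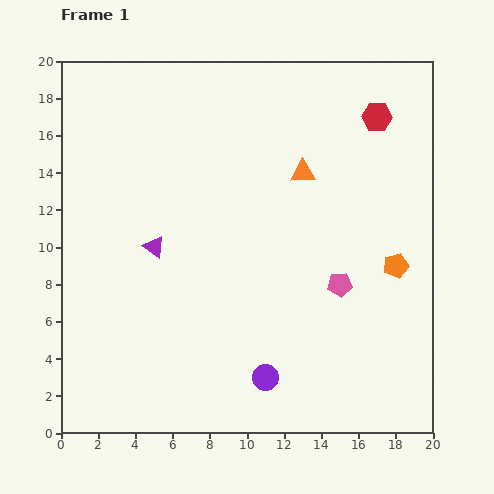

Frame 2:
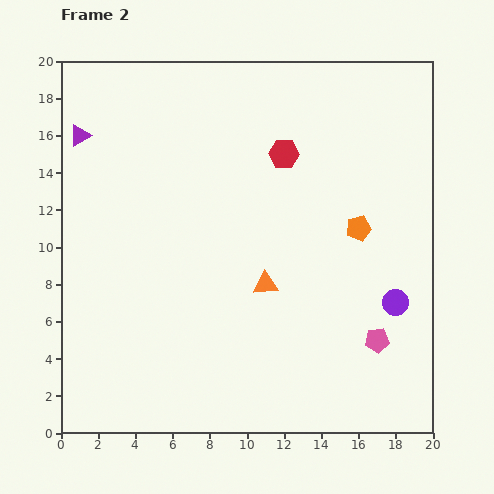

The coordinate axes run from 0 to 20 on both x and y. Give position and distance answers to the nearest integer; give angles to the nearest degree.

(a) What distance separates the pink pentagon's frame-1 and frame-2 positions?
4

The pink pentagon moved from (15, 8) to (17, 5), a distance of √(2² + 3²) ≈ 4.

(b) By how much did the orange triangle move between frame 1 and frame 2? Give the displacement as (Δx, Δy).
(-2, -6)

The orange triangle was at (13, 14) in frame 1 and (11, 8) in frame 2.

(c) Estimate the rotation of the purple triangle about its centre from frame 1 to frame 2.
54° clockwise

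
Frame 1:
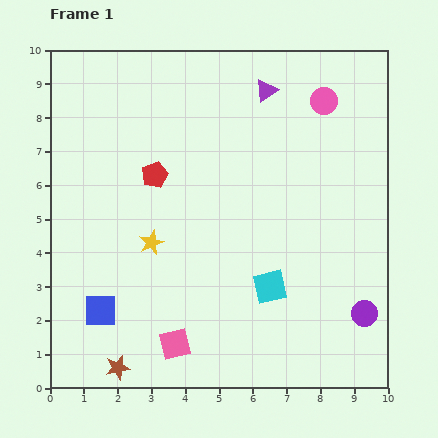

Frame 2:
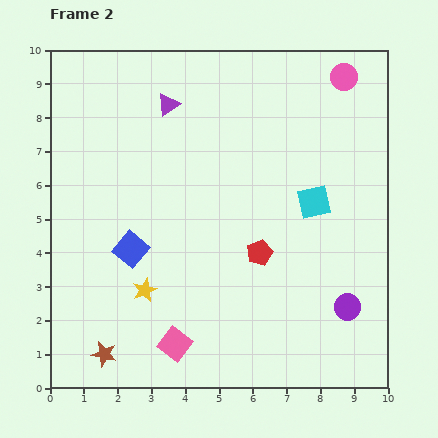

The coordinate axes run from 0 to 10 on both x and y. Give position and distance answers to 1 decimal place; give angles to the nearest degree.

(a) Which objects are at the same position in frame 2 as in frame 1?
the pink square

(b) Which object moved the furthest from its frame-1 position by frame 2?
the red pentagon

(moved 3.9; next 2.9)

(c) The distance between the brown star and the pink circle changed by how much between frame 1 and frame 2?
+0.8

Distance in frame 1: 10.0. Distance in frame 2: 10.8.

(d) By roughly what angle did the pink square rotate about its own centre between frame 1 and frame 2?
38° counter-clockwise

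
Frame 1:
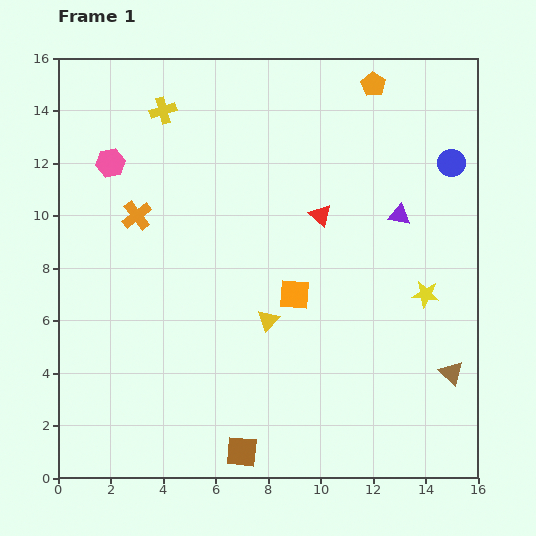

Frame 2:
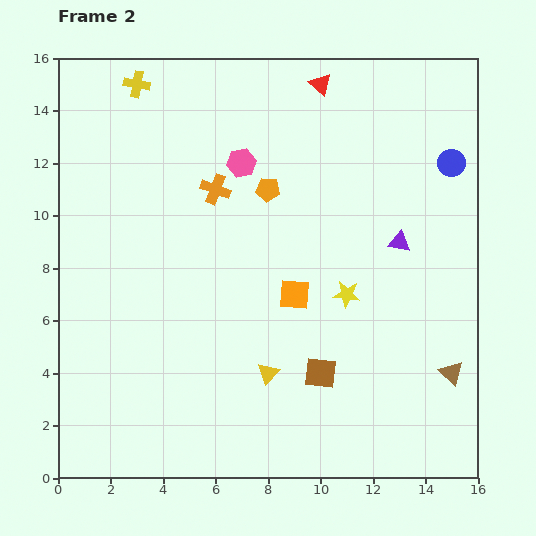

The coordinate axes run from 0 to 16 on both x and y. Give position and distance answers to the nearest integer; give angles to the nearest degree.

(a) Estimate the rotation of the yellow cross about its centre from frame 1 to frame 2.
26° clockwise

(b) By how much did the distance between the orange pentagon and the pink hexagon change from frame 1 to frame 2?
-9

Distance in frame 1: 10. Distance in frame 2: 1.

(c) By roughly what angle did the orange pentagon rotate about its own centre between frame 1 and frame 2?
27° counter-clockwise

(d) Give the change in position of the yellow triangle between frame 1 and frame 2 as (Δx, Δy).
(0, -2)

The yellow triangle was at (8, 6) in frame 1 and (8, 4) in frame 2.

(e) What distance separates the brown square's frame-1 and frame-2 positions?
4

The brown square moved from (7, 1) to (10, 4), a distance of √(3² + 3²) ≈ 4.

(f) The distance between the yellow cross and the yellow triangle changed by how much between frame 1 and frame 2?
+3

Distance in frame 1: 9. Distance in frame 2: 12.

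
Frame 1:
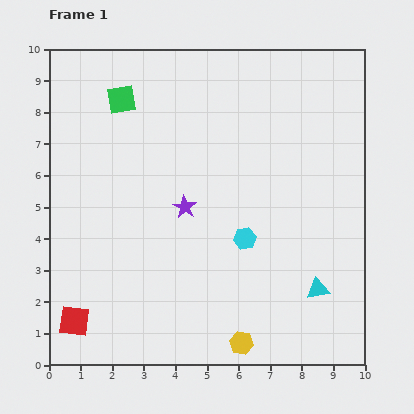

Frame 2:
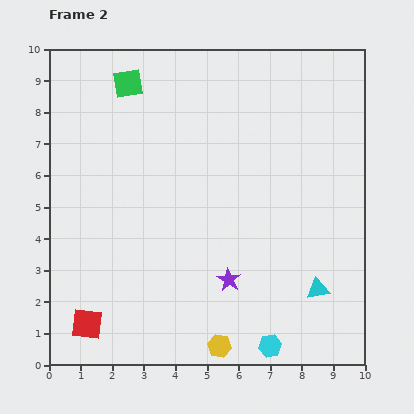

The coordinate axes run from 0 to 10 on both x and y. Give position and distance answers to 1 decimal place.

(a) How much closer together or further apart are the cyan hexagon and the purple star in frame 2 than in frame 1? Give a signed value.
+0.4

Distance in frame 1: 2.1. Distance in frame 2: 2.5.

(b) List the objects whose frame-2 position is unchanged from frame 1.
the cyan triangle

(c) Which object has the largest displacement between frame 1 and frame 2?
the cyan hexagon

(moved 3.5; next 2.7)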